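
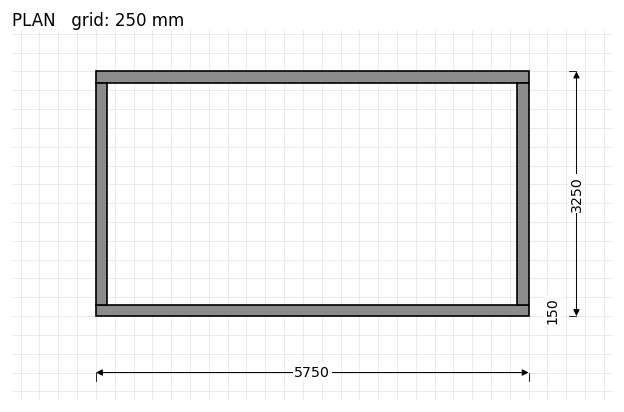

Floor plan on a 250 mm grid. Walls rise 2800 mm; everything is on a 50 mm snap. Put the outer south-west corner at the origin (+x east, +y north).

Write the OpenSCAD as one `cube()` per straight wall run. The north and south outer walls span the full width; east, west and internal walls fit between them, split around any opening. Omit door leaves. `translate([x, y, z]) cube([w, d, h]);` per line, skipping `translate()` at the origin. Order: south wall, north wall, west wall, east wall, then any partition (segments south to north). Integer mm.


cube([5750, 150, 2800]);
translate([0, 3100, 0]) cube([5750, 150, 2800]);
translate([0, 150, 0]) cube([150, 2950, 2800]);
translate([5600, 150, 0]) cube([150, 2950, 2800]);


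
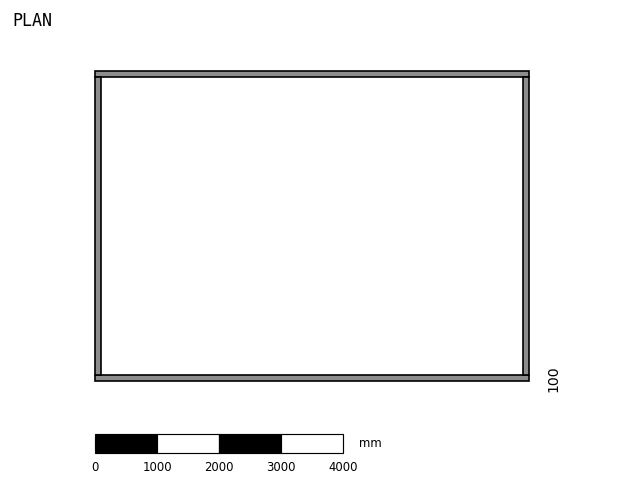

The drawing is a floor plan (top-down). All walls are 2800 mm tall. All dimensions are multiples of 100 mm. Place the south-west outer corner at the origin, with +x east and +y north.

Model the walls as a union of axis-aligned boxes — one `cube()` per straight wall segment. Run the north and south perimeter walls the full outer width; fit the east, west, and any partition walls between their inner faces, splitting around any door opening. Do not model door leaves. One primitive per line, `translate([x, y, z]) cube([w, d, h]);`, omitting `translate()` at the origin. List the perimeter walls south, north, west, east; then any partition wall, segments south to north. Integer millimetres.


cube([7000, 100, 2800]);
translate([0, 4900, 0]) cube([7000, 100, 2800]);
translate([0, 100, 0]) cube([100, 4800, 2800]);
translate([6900, 100, 0]) cube([100, 4800, 2800]);


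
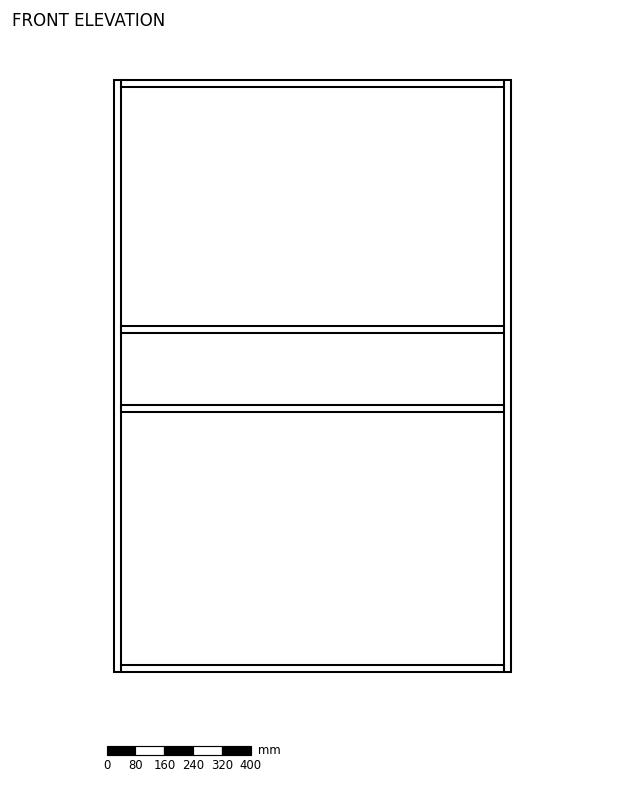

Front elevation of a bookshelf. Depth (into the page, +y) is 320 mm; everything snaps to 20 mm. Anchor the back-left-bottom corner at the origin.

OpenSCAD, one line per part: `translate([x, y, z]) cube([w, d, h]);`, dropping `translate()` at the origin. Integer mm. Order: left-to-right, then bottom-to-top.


cube([20, 320, 1640]);
translate([20, 0, 0]) cube([1060, 320, 20]);
translate([20, 0, 720]) cube([1060, 320, 20]);
translate([20, 0, 940]) cube([1060, 320, 20]);
translate([20, 0, 1620]) cube([1060, 320, 20]);
translate([1080, 0, 0]) cube([20, 320, 1640]);


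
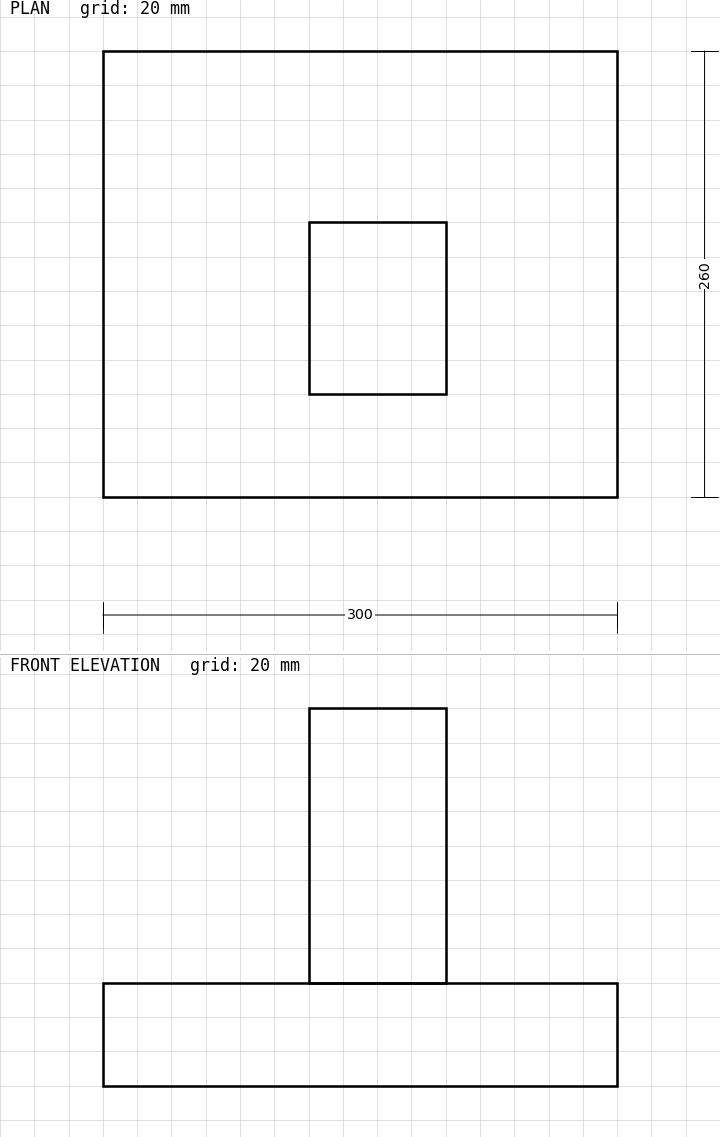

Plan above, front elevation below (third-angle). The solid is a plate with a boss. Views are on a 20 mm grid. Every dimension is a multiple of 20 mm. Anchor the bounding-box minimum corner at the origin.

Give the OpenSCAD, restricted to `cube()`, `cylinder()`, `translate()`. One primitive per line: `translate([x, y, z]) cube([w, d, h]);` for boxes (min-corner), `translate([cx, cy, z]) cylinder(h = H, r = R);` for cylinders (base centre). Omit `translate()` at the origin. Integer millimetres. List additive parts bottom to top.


cube([300, 260, 60]);
translate([120, 60, 60]) cube([80, 100, 160]);


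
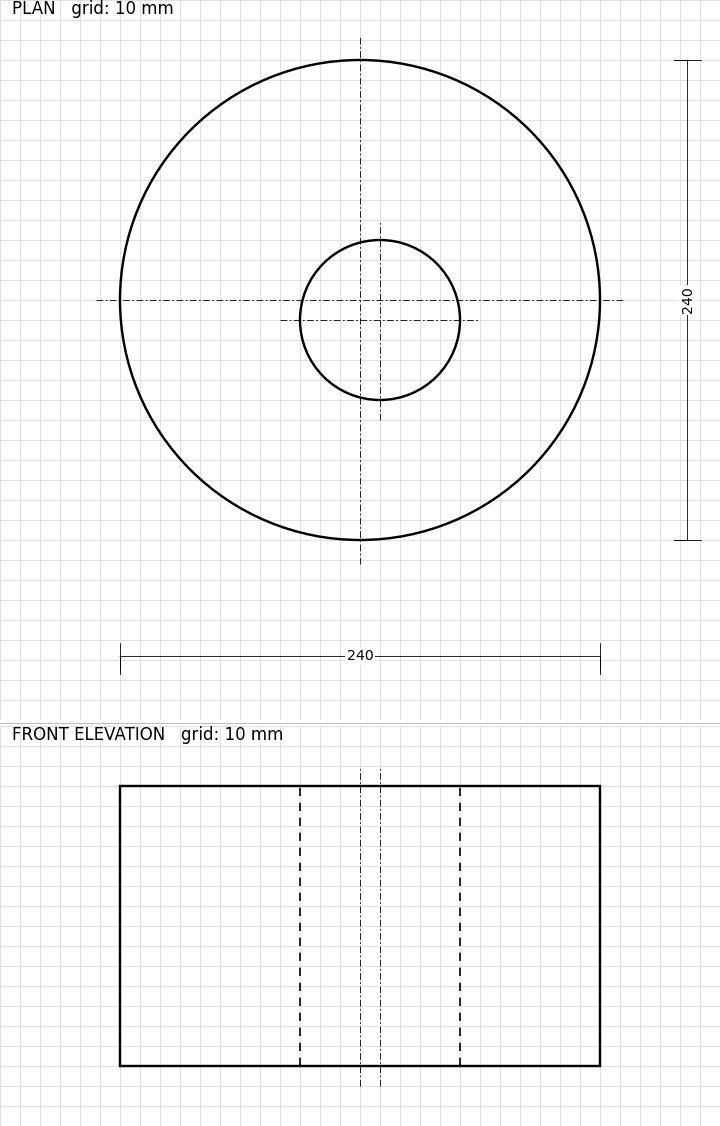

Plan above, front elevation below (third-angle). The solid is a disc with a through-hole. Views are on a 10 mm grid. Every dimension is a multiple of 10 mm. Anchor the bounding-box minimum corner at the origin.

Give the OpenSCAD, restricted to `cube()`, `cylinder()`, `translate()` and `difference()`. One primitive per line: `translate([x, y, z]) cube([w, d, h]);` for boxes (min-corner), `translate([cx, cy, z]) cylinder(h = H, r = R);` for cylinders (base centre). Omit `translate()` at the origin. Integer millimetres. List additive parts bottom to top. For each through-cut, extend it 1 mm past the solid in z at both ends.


difference() {
  translate([120, 120, 0]) cylinder(h = 140, r = 120);
  translate([130, 110, -1]) cylinder(h = 142, r = 40);
}


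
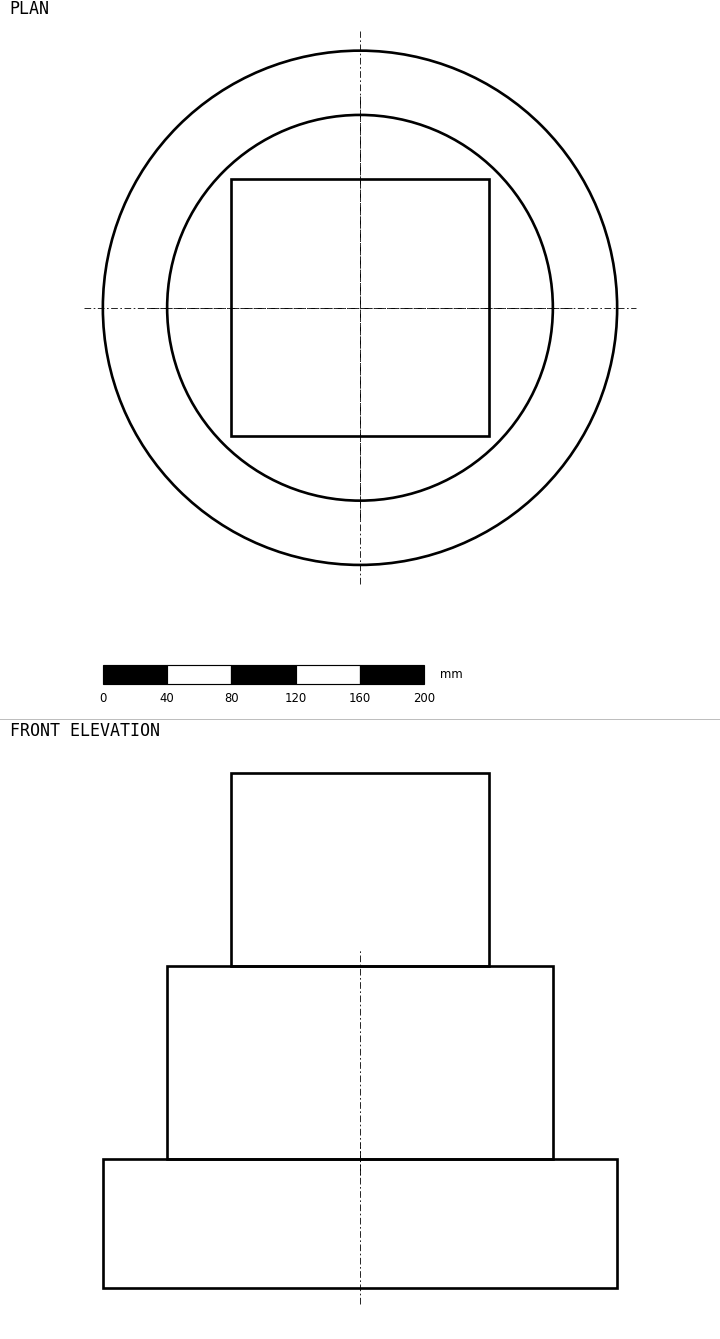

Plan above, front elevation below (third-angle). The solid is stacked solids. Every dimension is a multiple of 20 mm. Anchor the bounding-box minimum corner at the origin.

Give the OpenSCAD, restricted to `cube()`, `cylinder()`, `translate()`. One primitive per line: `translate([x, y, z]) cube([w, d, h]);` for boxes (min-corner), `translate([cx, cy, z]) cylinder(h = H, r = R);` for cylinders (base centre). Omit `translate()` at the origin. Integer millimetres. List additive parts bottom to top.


translate([160, 160, 0]) cylinder(h = 80, r = 160);
translate([160, 160, 80]) cylinder(h = 120, r = 120);
translate([80, 80, 200]) cube([160, 160, 120]);


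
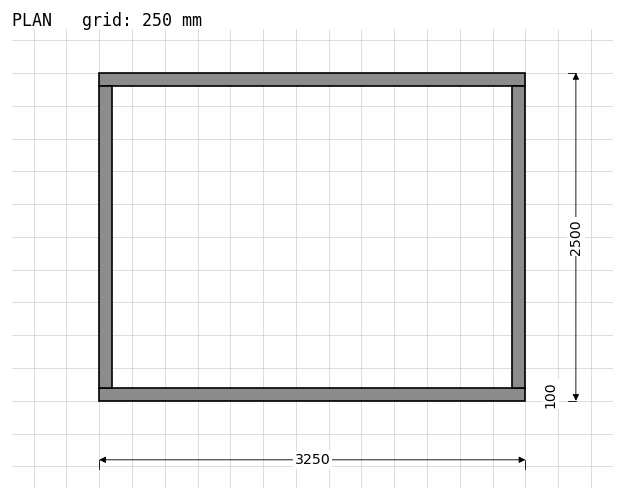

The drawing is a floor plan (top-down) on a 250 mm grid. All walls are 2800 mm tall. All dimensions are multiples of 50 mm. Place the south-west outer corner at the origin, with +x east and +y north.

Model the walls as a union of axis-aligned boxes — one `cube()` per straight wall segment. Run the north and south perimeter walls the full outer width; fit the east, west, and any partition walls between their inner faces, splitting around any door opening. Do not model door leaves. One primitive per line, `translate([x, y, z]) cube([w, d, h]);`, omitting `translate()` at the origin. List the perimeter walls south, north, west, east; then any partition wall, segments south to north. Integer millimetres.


cube([3250, 100, 2800]);
translate([0, 2400, 0]) cube([3250, 100, 2800]);
translate([0, 100, 0]) cube([100, 2300, 2800]);
translate([3150, 100, 0]) cube([100, 2300, 2800]);


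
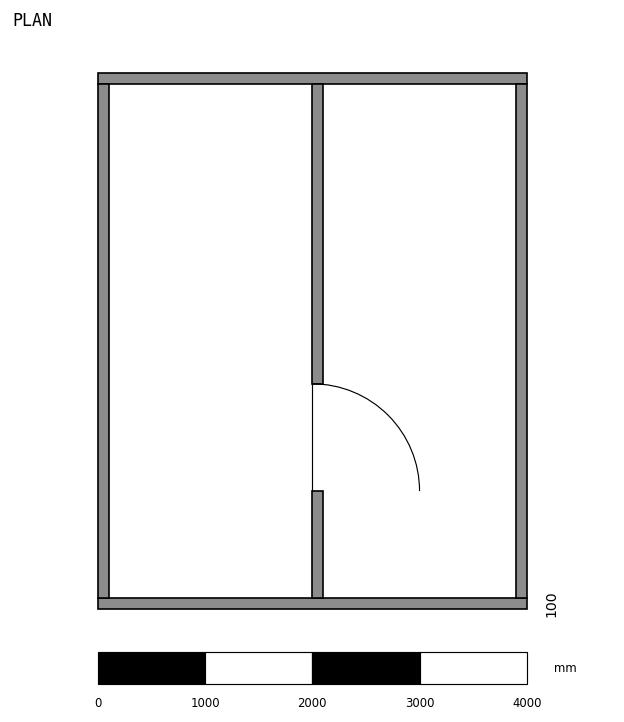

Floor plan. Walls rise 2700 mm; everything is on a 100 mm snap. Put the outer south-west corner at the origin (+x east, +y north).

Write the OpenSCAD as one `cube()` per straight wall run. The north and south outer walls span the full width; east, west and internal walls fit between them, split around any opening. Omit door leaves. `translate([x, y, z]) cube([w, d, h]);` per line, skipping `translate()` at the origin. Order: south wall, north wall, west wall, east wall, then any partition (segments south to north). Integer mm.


cube([4000, 100, 2700]);
translate([0, 4900, 0]) cube([4000, 100, 2700]);
translate([0, 100, 0]) cube([100, 4800, 2700]);
translate([3900, 100, 0]) cube([100, 4800, 2700]);
translate([2000, 100, 0]) cube([100, 1000, 2700]);
translate([2000, 2100, 0]) cube([100, 2800, 2700]);


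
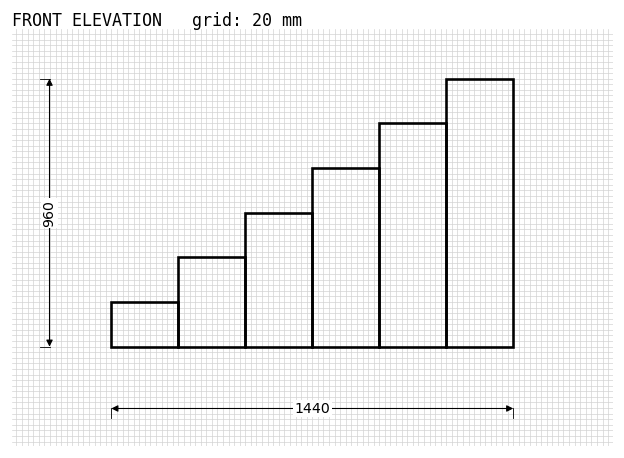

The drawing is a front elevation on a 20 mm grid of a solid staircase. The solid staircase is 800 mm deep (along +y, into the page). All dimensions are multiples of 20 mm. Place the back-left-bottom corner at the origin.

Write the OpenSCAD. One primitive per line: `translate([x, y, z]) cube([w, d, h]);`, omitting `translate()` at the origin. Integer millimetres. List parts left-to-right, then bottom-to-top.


cube([240, 800, 160]);
translate([240, 0, 0]) cube([240, 800, 320]);
translate([480, 0, 0]) cube([240, 800, 480]);
translate([720, 0, 0]) cube([240, 800, 640]);
translate([960, 0, 0]) cube([240, 800, 800]);
translate([1200, 0, 0]) cube([240, 800, 960]);


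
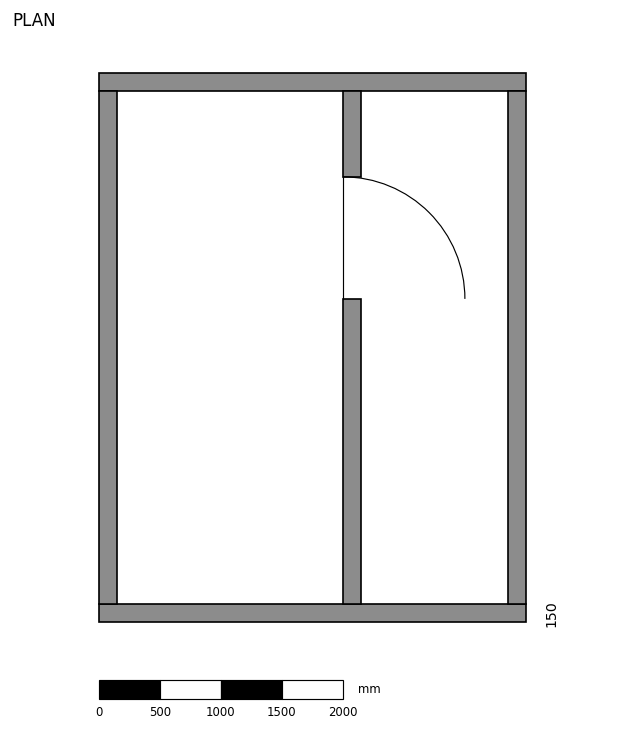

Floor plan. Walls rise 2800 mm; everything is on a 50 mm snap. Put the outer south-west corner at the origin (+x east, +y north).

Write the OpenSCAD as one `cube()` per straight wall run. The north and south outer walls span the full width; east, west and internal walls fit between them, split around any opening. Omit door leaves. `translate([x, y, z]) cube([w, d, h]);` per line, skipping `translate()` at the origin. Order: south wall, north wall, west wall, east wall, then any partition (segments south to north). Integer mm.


cube([3500, 150, 2800]);
translate([0, 4350, 0]) cube([3500, 150, 2800]);
translate([0, 150, 0]) cube([150, 4200, 2800]);
translate([3350, 150, 0]) cube([150, 4200, 2800]);
translate([2000, 150, 0]) cube([150, 2500, 2800]);
translate([2000, 3650, 0]) cube([150, 700, 2800]);


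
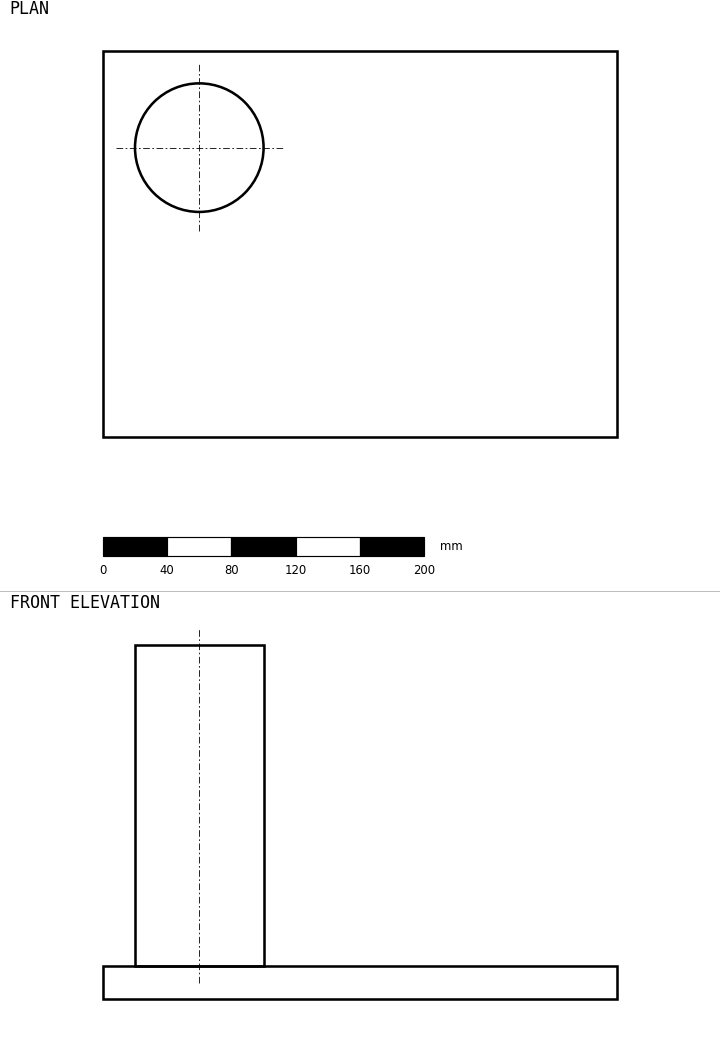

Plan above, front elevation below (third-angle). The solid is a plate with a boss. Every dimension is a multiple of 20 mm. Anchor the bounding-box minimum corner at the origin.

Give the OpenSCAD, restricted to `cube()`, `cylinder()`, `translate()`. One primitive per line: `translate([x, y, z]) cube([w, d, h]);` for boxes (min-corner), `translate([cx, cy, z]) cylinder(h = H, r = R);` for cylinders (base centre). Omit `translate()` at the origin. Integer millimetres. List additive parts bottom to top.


cube([320, 240, 20]);
translate([60, 180, 20]) cylinder(h = 200, r = 40);


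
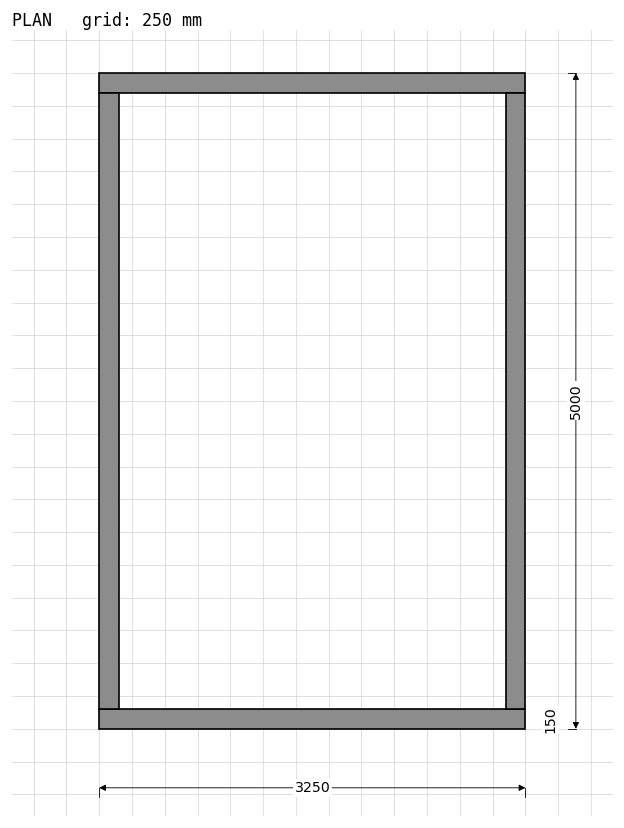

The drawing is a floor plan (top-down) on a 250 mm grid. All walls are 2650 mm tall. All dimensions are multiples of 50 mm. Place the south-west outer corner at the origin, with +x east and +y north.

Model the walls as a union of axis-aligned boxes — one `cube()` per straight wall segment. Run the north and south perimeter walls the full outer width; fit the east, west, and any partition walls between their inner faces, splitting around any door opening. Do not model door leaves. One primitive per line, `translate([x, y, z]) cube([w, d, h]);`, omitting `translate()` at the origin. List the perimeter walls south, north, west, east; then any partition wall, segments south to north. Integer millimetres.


cube([3250, 150, 2650]);
translate([0, 4850, 0]) cube([3250, 150, 2650]);
translate([0, 150, 0]) cube([150, 4700, 2650]);
translate([3100, 150, 0]) cube([150, 4700, 2650]);


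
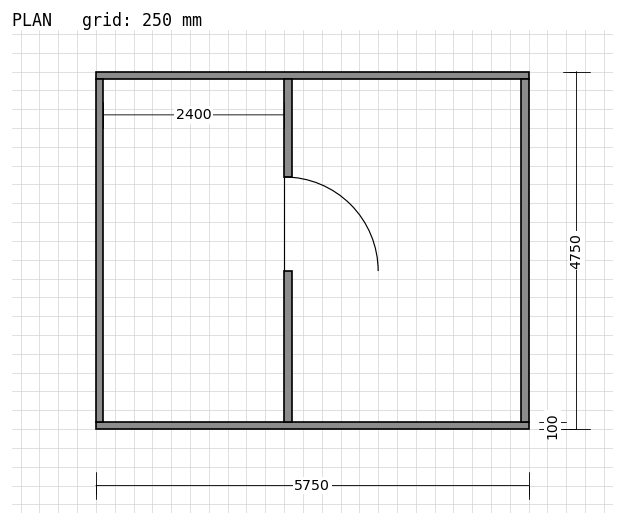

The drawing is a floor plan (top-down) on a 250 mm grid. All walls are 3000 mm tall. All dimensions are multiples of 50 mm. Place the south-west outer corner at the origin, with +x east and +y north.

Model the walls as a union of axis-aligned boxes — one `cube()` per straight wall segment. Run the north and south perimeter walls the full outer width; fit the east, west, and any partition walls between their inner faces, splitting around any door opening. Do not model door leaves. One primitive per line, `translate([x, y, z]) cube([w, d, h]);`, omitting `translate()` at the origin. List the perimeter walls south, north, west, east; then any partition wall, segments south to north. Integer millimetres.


cube([5750, 100, 3000]);
translate([0, 4650, 0]) cube([5750, 100, 3000]);
translate([0, 100, 0]) cube([100, 4550, 3000]);
translate([5650, 100, 0]) cube([100, 4550, 3000]);
translate([2500, 100, 0]) cube([100, 2000, 3000]);
translate([2500, 3350, 0]) cube([100, 1300, 3000]);


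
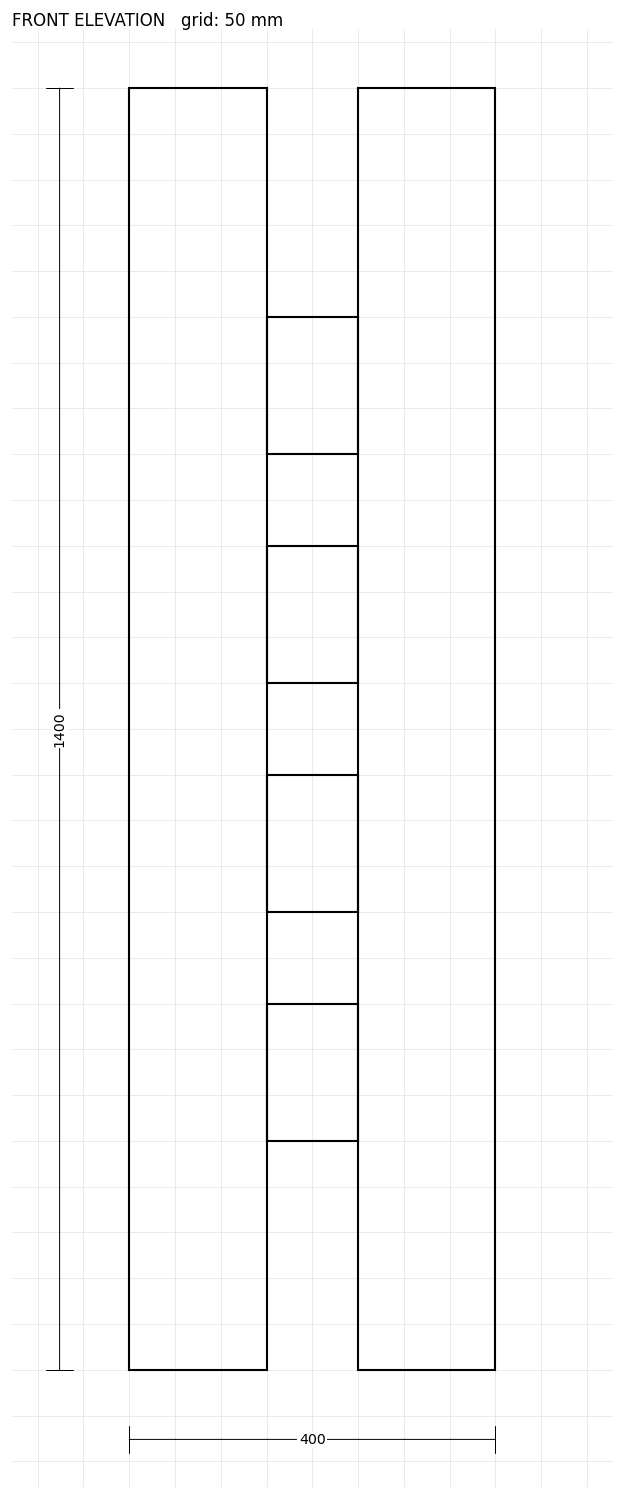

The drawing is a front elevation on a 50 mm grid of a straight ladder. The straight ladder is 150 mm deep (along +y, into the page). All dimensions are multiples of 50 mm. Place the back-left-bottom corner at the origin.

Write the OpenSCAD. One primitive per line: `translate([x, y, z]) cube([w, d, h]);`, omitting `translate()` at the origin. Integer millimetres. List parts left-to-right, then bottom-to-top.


cube([150, 150, 1400]);
translate([150, 0, 250]) cube([100, 150, 150]);
translate([150, 0, 500]) cube([100, 150, 150]);
translate([150, 0, 750]) cube([100, 150, 150]);
translate([150, 0, 1000]) cube([100, 150, 150]);
translate([250, 0, 0]) cube([150, 150, 1400]);


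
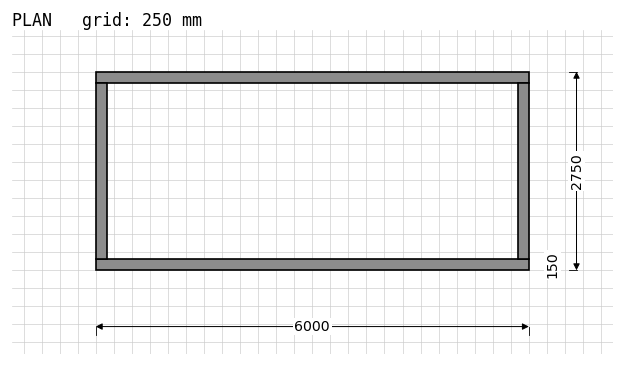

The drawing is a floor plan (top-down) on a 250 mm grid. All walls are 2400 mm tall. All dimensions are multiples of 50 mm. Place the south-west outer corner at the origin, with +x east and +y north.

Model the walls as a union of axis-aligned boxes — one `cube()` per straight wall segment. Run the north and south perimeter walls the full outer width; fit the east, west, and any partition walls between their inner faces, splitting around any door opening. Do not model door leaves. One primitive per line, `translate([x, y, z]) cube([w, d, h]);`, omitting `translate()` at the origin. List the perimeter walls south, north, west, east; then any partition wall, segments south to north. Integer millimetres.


cube([6000, 150, 2400]);
translate([0, 2600, 0]) cube([6000, 150, 2400]);
translate([0, 150, 0]) cube([150, 2450, 2400]);
translate([5850, 150, 0]) cube([150, 2450, 2400]);


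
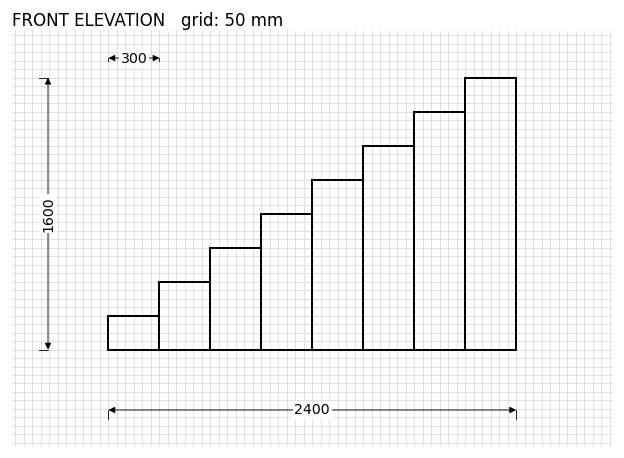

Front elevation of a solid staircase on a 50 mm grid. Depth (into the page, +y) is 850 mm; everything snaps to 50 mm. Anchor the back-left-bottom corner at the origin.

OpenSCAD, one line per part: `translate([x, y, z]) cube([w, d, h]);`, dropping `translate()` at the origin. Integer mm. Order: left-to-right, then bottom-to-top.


cube([300, 850, 200]);
translate([300, 0, 0]) cube([300, 850, 400]);
translate([600, 0, 0]) cube([300, 850, 600]);
translate([900, 0, 0]) cube([300, 850, 800]);
translate([1200, 0, 0]) cube([300, 850, 1000]);
translate([1500, 0, 0]) cube([300, 850, 1200]);
translate([1800, 0, 0]) cube([300, 850, 1400]);
translate([2100, 0, 0]) cube([300, 850, 1600]);


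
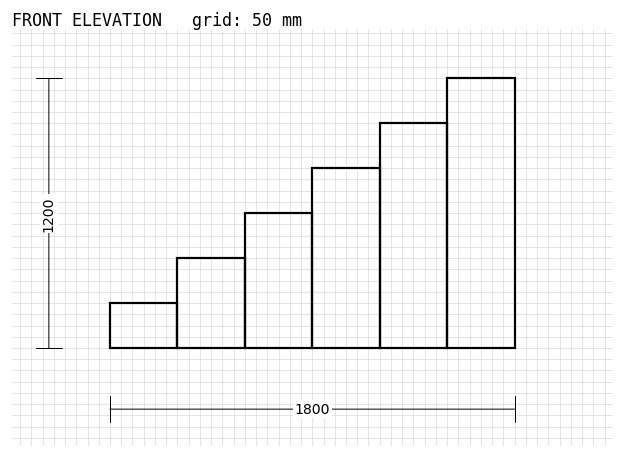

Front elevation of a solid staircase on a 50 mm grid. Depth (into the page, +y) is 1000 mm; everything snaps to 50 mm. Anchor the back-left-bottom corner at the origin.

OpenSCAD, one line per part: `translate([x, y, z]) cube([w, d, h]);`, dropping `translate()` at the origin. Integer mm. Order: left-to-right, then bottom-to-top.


cube([300, 1000, 200]);
translate([300, 0, 0]) cube([300, 1000, 400]);
translate([600, 0, 0]) cube([300, 1000, 600]);
translate([900, 0, 0]) cube([300, 1000, 800]);
translate([1200, 0, 0]) cube([300, 1000, 1000]);
translate([1500, 0, 0]) cube([300, 1000, 1200]);


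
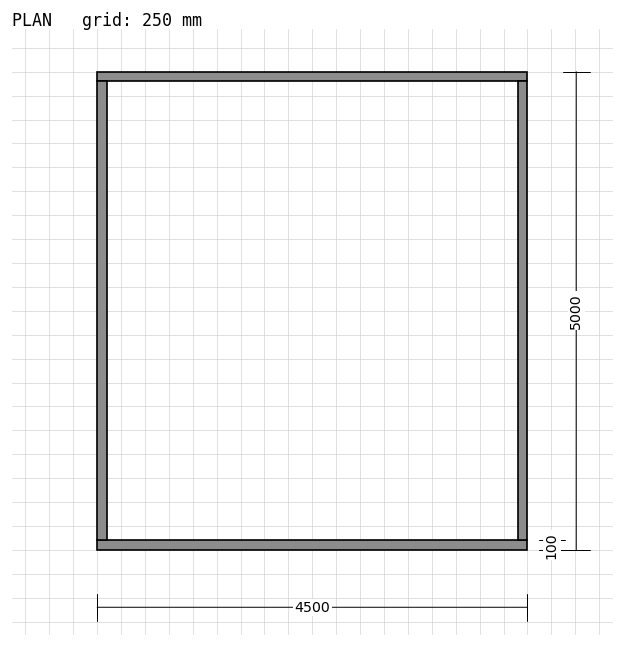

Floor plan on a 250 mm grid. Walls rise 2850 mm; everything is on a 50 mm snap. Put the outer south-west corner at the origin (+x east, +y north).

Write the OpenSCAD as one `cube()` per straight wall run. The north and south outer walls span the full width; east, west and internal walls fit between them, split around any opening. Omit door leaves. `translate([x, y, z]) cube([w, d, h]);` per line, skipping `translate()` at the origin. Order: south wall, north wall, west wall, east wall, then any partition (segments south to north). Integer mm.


cube([4500, 100, 2850]);
translate([0, 4900, 0]) cube([4500, 100, 2850]);
translate([0, 100, 0]) cube([100, 4800, 2850]);
translate([4400, 100, 0]) cube([100, 4800, 2850]);


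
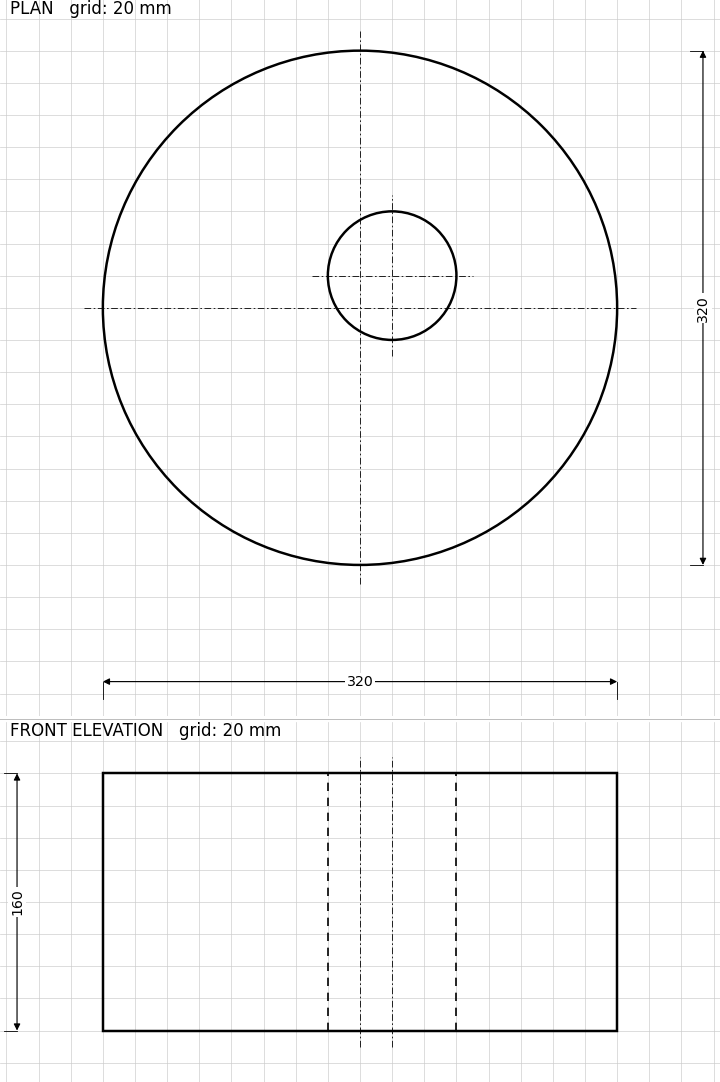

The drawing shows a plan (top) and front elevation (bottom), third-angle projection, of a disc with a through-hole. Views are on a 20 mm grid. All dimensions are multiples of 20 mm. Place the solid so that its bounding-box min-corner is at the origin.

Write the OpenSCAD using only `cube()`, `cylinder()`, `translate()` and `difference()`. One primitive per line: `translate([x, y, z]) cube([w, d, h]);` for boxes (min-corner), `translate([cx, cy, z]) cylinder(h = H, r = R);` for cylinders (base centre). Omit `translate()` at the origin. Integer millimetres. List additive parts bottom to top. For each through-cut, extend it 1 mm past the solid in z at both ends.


difference() {
  translate([160, 160, 0]) cylinder(h = 160, r = 160);
  translate([180, 180, -1]) cylinder(h = 162, r = 40);
}


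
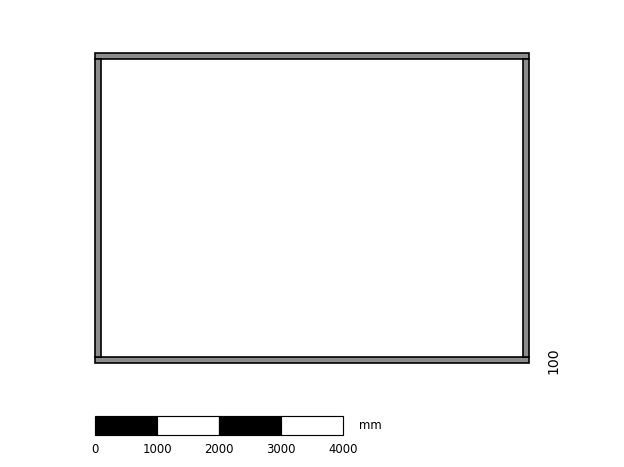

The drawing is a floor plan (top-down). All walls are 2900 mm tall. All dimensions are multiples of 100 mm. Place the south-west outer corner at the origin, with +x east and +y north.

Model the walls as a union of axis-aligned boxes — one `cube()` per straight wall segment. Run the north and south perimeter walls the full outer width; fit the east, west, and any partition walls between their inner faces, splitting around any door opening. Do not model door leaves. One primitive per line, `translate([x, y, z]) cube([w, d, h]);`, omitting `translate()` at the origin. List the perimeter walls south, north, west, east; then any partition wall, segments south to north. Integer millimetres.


cube([7000, 100, 2900]);
translate([0, 4900, 0]) cube([7000, 100, 2900]);
translate([0, 100, 0]) cube([100, 4800, 2900]);
translate([6900, 100, 0]) cube([100, 4800, 2900]);


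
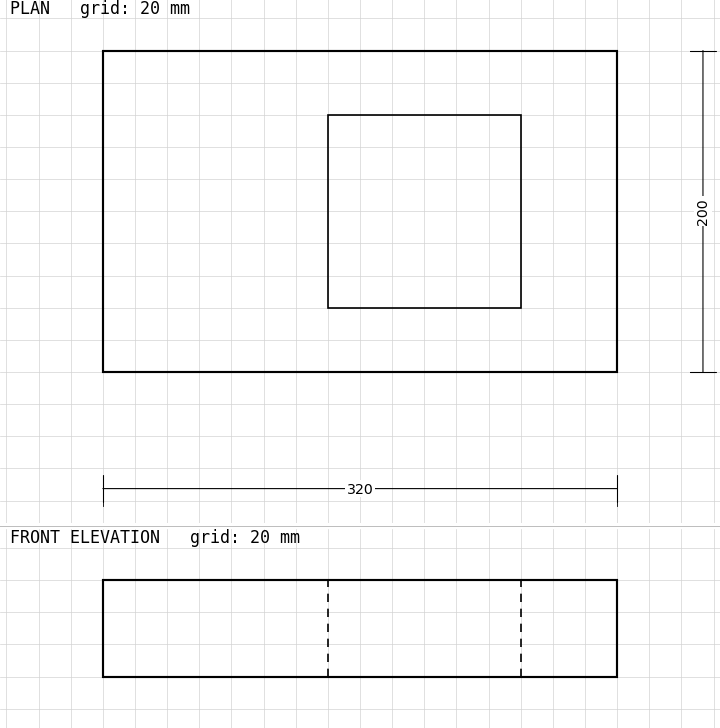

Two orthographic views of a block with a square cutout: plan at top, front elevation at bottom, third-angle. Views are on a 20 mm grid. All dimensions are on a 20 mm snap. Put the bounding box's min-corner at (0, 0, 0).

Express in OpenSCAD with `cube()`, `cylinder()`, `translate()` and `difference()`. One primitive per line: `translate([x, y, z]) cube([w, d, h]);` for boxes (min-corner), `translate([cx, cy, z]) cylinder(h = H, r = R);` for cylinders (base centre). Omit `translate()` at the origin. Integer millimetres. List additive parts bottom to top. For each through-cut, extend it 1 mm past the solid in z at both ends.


difference() {
  cube([320, 200, 60]);
  translate([140, 40, -1]) cube([120, 120, 62]);
}


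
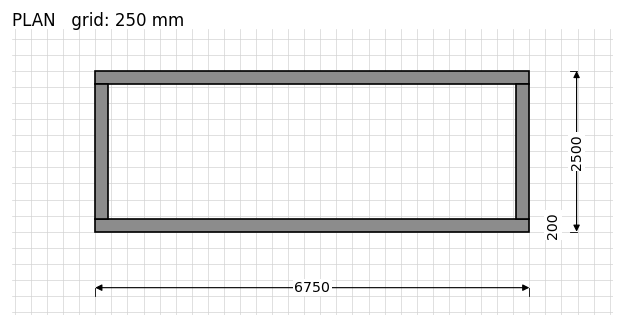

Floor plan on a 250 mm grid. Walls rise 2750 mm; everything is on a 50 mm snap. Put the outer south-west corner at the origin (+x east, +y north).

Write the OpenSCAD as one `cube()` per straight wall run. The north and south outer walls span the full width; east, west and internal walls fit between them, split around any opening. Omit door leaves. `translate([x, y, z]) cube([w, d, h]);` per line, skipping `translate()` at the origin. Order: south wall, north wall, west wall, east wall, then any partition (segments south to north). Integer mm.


cube([6750, 200, 2750]);
translate([0, 2300, 0]) cube([6750, 200, 2750]);
translate([0, 200, 0]) cube([200, 2100, 2750]);
translate([6550, 200, 0]) cube([200, 2100, 2750]);


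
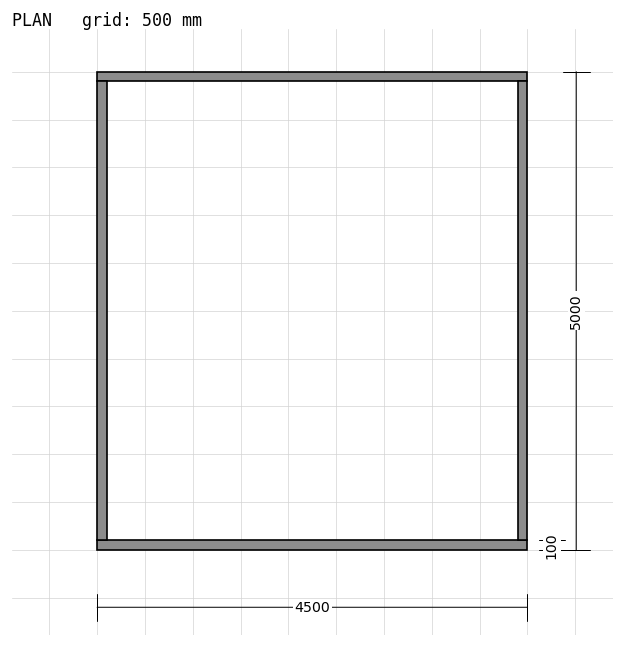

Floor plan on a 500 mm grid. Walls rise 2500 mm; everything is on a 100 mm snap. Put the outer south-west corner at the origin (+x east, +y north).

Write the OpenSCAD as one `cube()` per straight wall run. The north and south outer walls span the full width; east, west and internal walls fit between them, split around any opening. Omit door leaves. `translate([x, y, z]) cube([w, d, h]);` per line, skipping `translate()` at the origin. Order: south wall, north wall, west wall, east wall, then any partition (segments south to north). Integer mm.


cube([4500, 100, 2500]);
translate([0, 4900, 0]) cube([4500, 100, 2500]);
translate([0, 100, 0]) cube([100, 4800, 2500]);
translate([4400, 100, 0]) cube([100, 4800, 2500]);


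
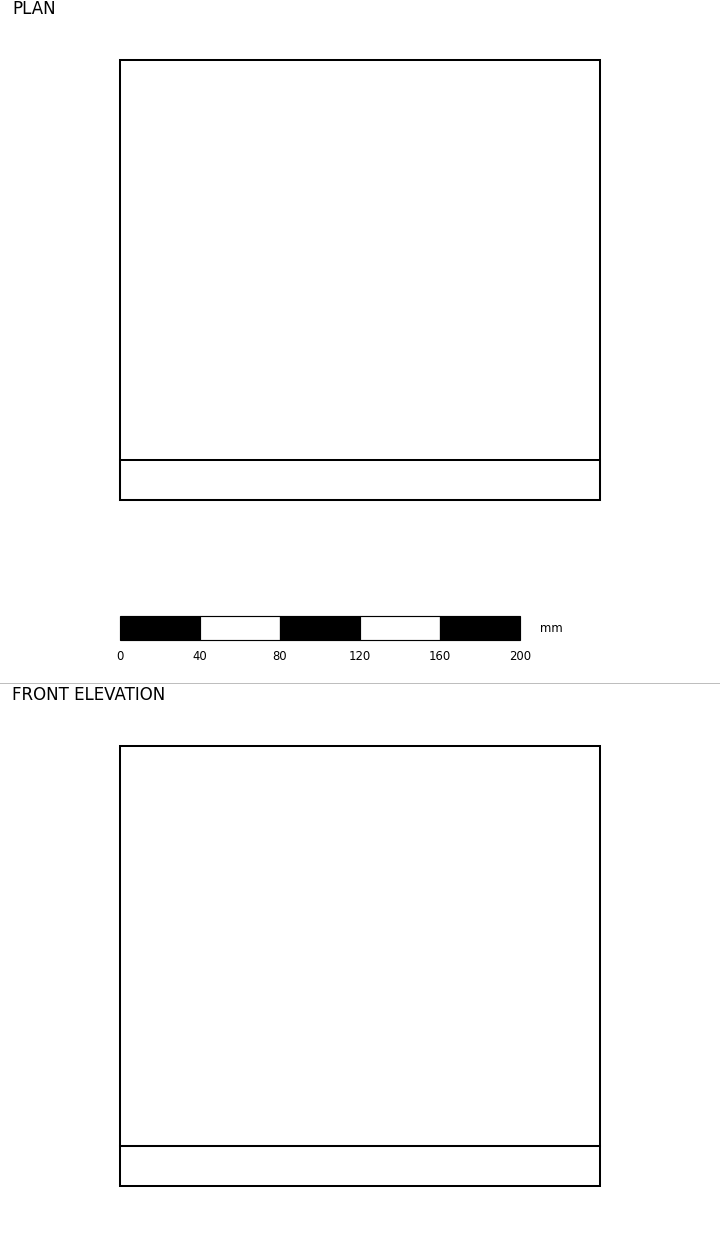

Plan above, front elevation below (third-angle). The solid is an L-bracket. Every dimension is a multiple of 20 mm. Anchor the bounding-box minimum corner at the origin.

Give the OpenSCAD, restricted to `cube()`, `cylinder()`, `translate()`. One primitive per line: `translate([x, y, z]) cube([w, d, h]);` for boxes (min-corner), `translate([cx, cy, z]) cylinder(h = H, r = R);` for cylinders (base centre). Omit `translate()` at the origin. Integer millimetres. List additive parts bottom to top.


cube([240, 220, 20]);
translate([0, 0, 20]) cube([240, 20, 200]);


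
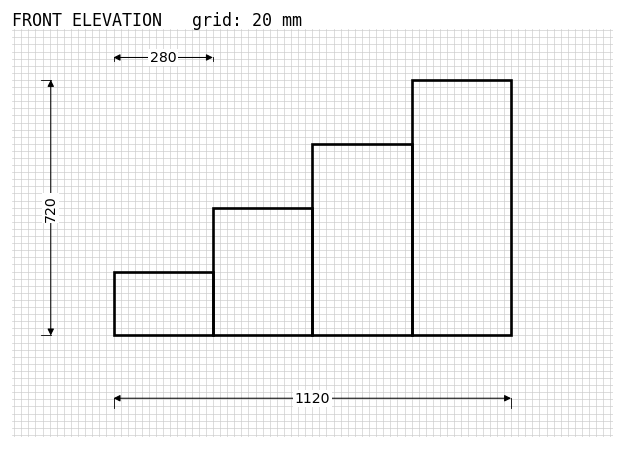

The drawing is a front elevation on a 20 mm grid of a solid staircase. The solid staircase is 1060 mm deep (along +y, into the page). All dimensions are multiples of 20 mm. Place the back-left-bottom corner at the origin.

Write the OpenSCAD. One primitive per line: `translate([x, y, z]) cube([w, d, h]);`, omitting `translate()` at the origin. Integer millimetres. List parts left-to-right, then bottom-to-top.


cube([280, 1060, 180]);
translate([280, 0, 0]) cube([280, 1060, 360]);
translate([560, 0, 0]) cube([280, 1060, 540]);
translate([840, 0, 0]) cube([280, 1060, 720]);


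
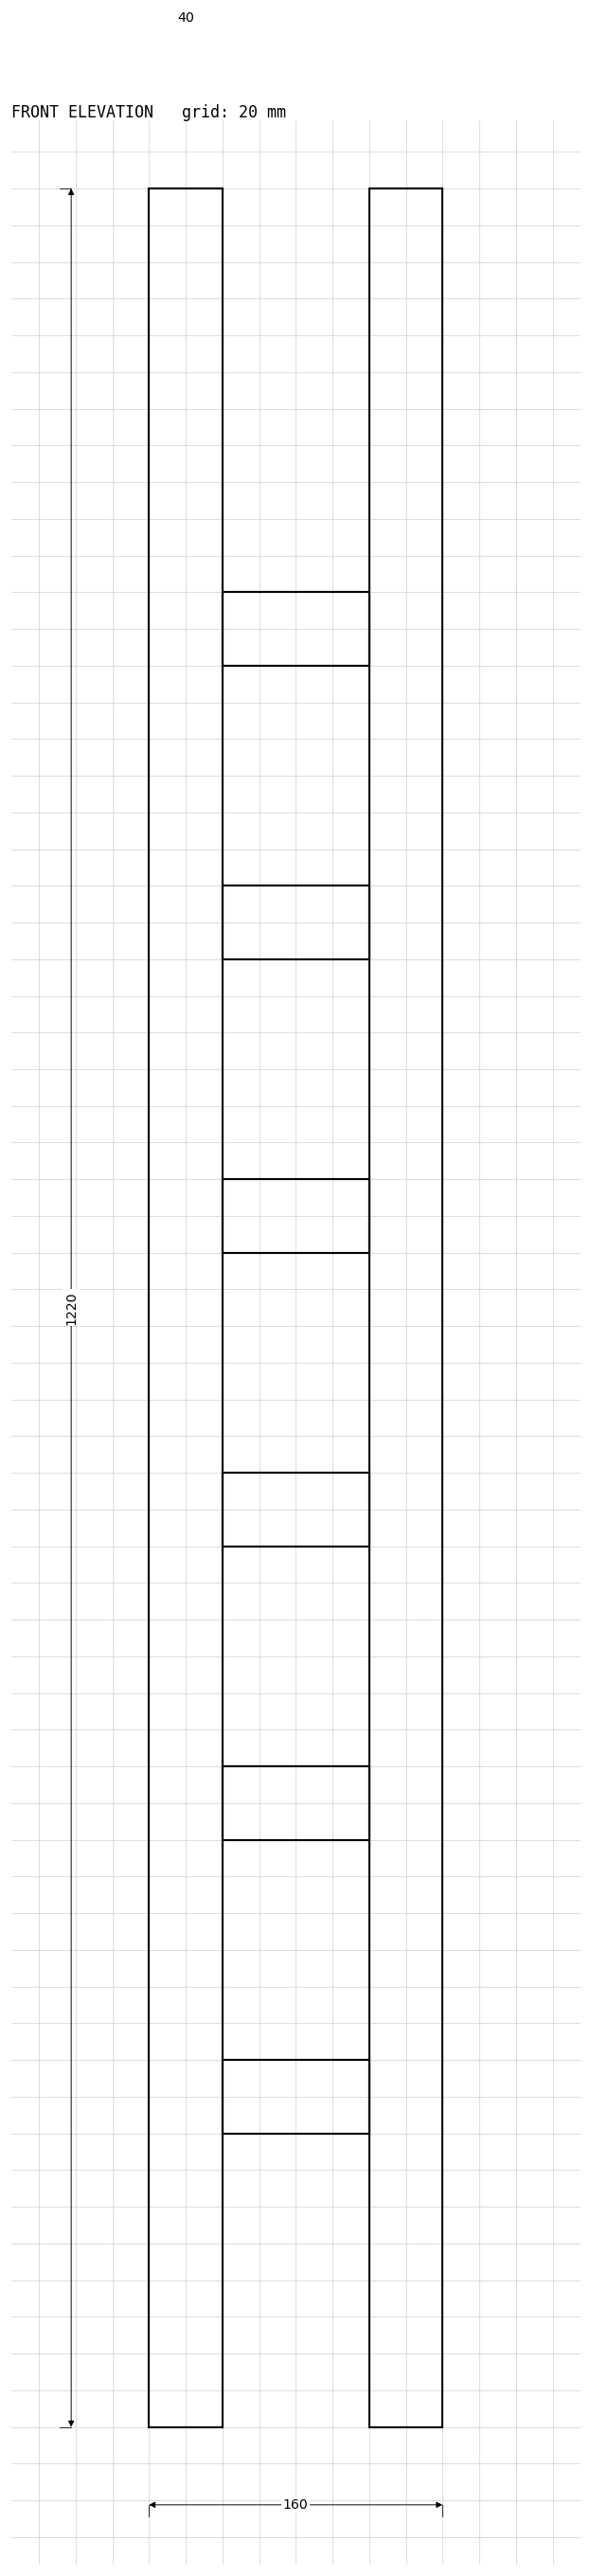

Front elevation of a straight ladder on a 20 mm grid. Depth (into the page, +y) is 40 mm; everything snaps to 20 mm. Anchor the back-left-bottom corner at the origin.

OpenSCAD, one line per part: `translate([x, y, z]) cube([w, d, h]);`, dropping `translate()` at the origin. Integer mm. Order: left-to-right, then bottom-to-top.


cube([40, 40, 1220]);
translate([40, 0, 160]) cube([80, 40, 40]);
translate([40, 0, 320]) cube([80, 40, 40]);
translate([40, 0, 480]) cube([80, 40, 40]);
translate([40, 0, 640]) cube([80, 40, 40]);
translate([40, 0, 800]) cube([80, 40, 40]);
translate([40, 0, 960]) cube([80, 40, 40]);
translate([120, 0, 0]) cube([40, 40, 1220]);


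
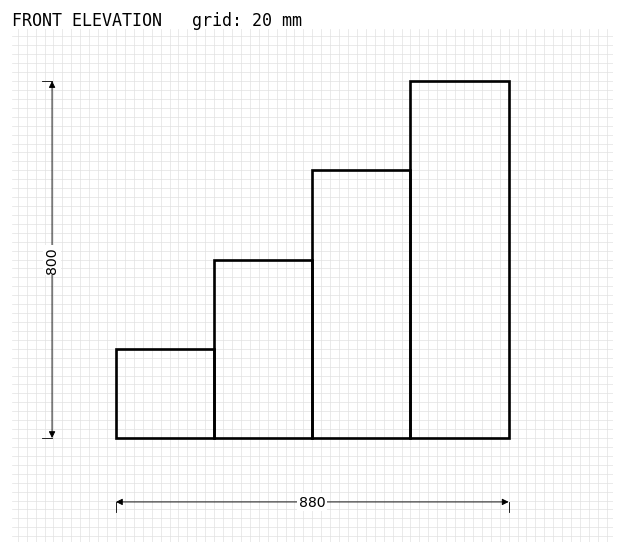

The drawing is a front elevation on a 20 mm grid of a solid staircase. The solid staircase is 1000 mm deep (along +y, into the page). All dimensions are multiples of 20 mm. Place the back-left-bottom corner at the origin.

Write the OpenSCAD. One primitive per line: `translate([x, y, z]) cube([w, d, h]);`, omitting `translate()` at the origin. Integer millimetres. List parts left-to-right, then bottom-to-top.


cube([220, 1000, 200]);
translate([220, 0, 0]) cube([220, 1000, 400]);
translate([440, 0, 0]) cube([220, 1000, 600]);
translate([660, 0, 0]) cube([220, 1000, 800]);


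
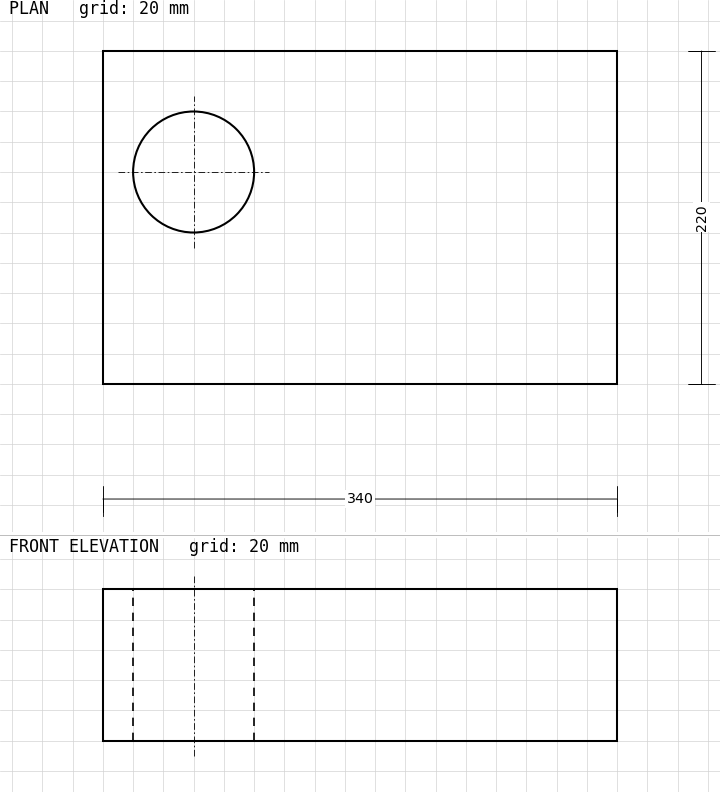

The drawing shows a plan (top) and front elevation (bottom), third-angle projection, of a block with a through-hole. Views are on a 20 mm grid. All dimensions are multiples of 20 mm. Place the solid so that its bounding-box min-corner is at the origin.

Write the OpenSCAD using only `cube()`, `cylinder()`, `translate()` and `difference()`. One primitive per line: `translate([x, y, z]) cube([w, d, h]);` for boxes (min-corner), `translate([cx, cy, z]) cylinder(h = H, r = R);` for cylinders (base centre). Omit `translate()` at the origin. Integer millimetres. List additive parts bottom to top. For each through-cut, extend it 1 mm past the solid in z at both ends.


difference() {
  cube([340, 220, 100]);
  translate([60, 140, -1]) cylinder(h = 102, r = 40);
}


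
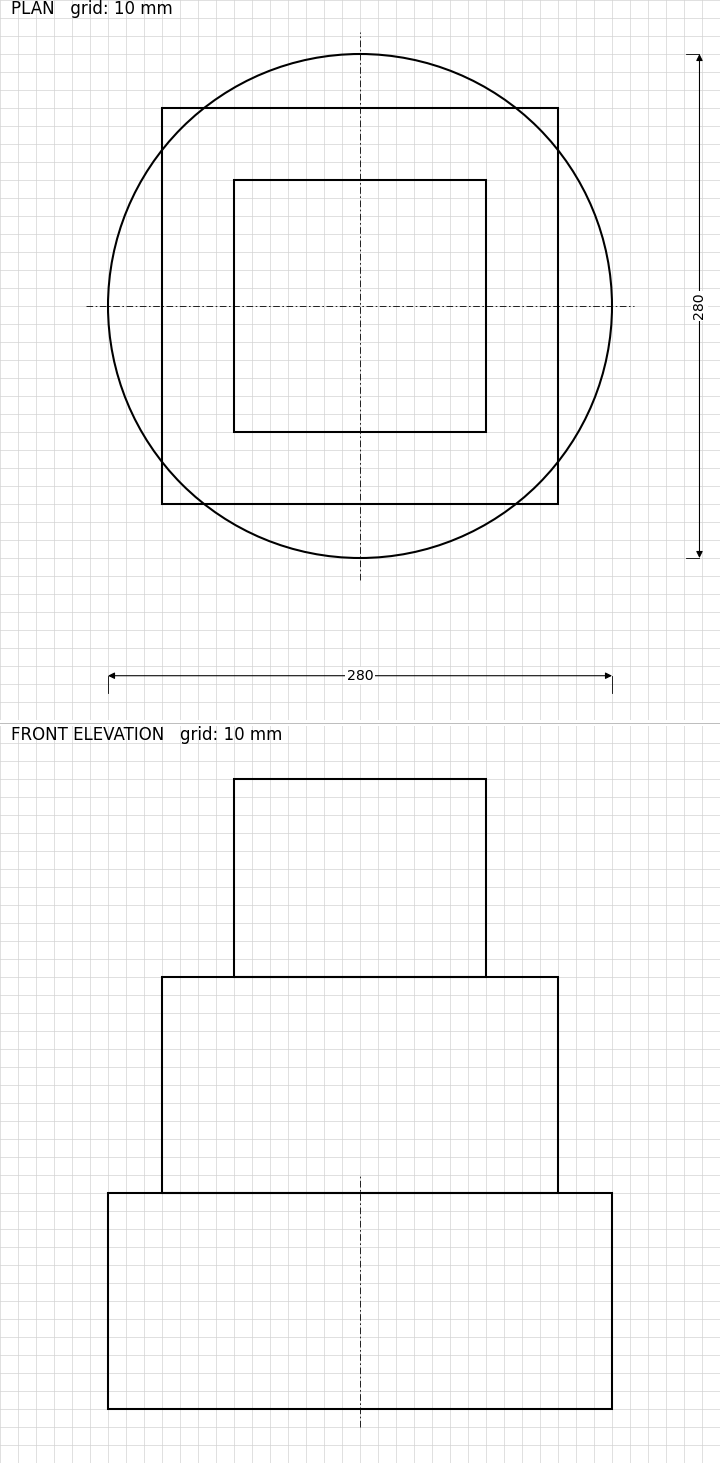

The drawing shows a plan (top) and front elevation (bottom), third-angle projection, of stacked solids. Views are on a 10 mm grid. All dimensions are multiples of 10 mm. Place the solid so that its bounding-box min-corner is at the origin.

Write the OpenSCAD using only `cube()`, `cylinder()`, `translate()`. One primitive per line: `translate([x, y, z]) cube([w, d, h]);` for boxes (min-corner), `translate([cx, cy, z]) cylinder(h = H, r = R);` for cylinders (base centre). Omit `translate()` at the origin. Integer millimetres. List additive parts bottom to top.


translate([140, 140, 0]) cylinder(h = 120, r = 140);
translate([30, 30, 120]) cube([220, 220, 120]);
translate([70, 70, 240]) cube([140, 140, 110]);


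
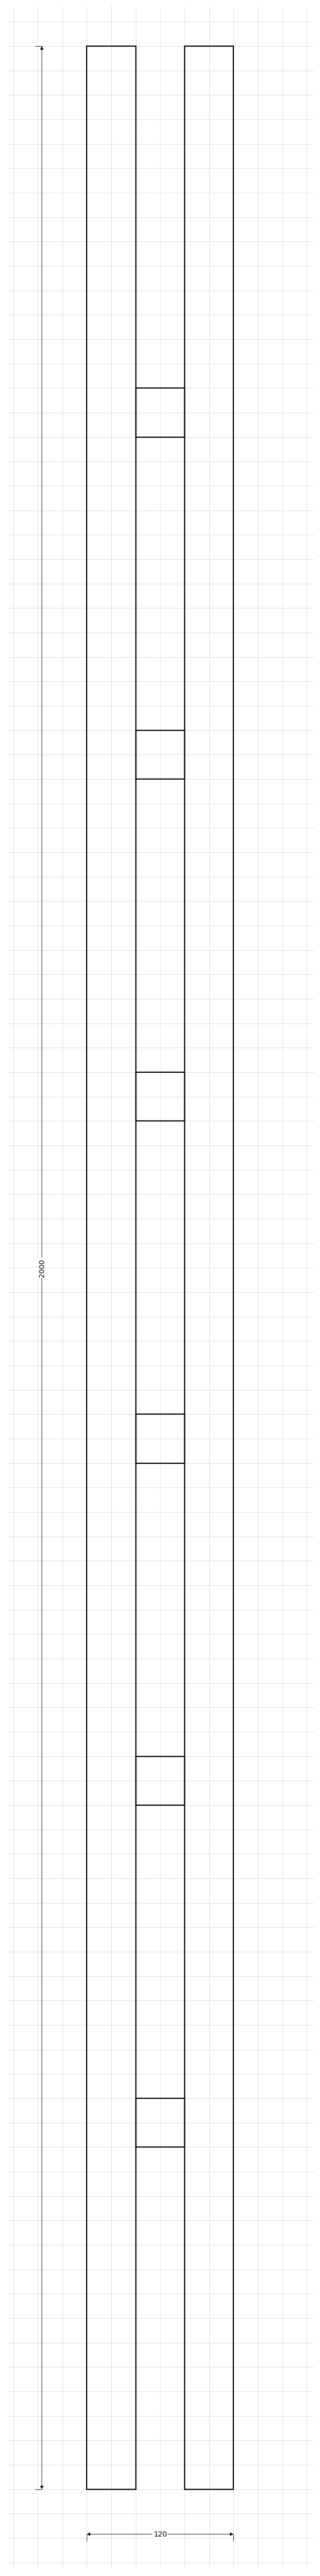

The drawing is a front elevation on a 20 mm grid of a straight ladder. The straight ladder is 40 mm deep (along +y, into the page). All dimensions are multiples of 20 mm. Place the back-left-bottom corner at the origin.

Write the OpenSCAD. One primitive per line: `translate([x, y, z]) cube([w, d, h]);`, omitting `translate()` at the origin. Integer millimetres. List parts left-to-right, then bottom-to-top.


cube([40, 40, 2000]);
translate([40, 0, 280]) cube([40, 40, 40]);
translate([40, 0, 560]) cube([40, 40, 40]);
translate([40, 0, 840]) cube([40, 40, 40]);
translate([40, 0, 1120]) cube([40, 40, 40]);
translate([40, 0, 1400]) cube([40, 40, 40]);
translate([40, 0, 1680]) cube([40, 40, 40]);
translate([80, 0, 0]) cube([40, 40, 2000]);


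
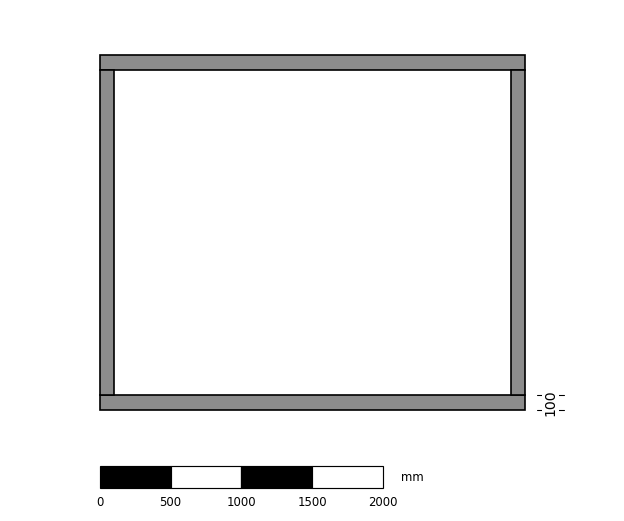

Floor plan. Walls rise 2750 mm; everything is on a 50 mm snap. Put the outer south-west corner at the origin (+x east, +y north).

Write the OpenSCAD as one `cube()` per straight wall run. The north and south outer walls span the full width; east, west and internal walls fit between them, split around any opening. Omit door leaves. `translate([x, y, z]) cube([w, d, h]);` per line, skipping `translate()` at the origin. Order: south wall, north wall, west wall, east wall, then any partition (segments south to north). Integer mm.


cube([3000, 100, 2750]);
translate([0, 2400, 0]) cube([3000, 100, 2750]);
translate([0, 100, 0]) cube([100, 2300, 2750]);
translate([2900, 100, 0]) cube([100, 2300, 2750]);


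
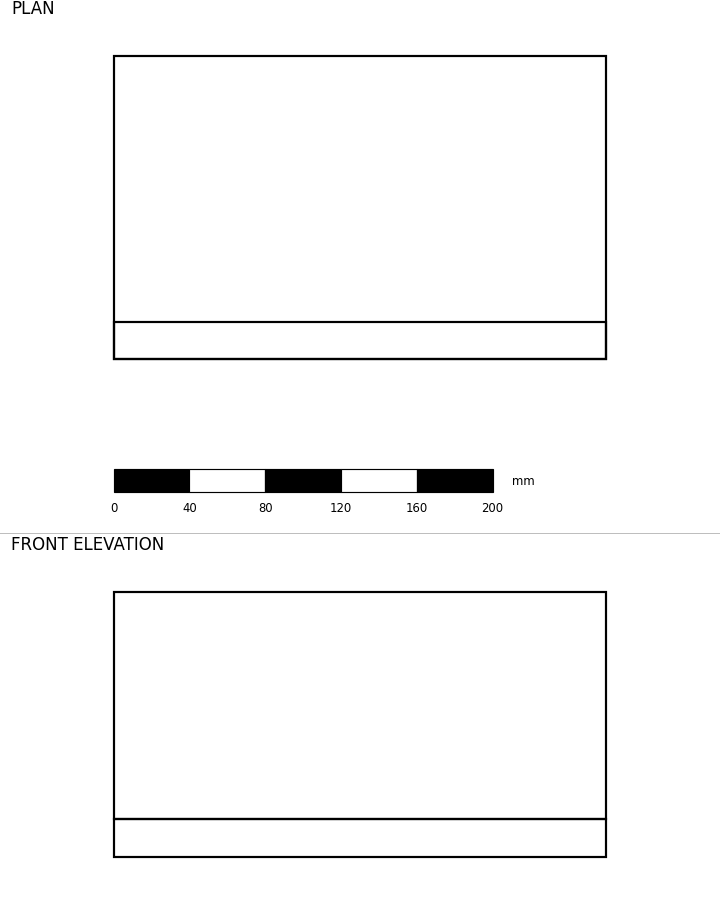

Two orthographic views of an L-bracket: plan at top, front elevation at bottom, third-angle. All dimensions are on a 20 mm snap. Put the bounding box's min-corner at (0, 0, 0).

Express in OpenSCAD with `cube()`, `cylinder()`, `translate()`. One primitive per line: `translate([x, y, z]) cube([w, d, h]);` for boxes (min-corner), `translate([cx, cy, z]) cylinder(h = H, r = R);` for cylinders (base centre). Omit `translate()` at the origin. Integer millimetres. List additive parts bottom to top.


cube([260, 160, 20]);
translate([0, 0, 20]) cube([260, 20, 120]);


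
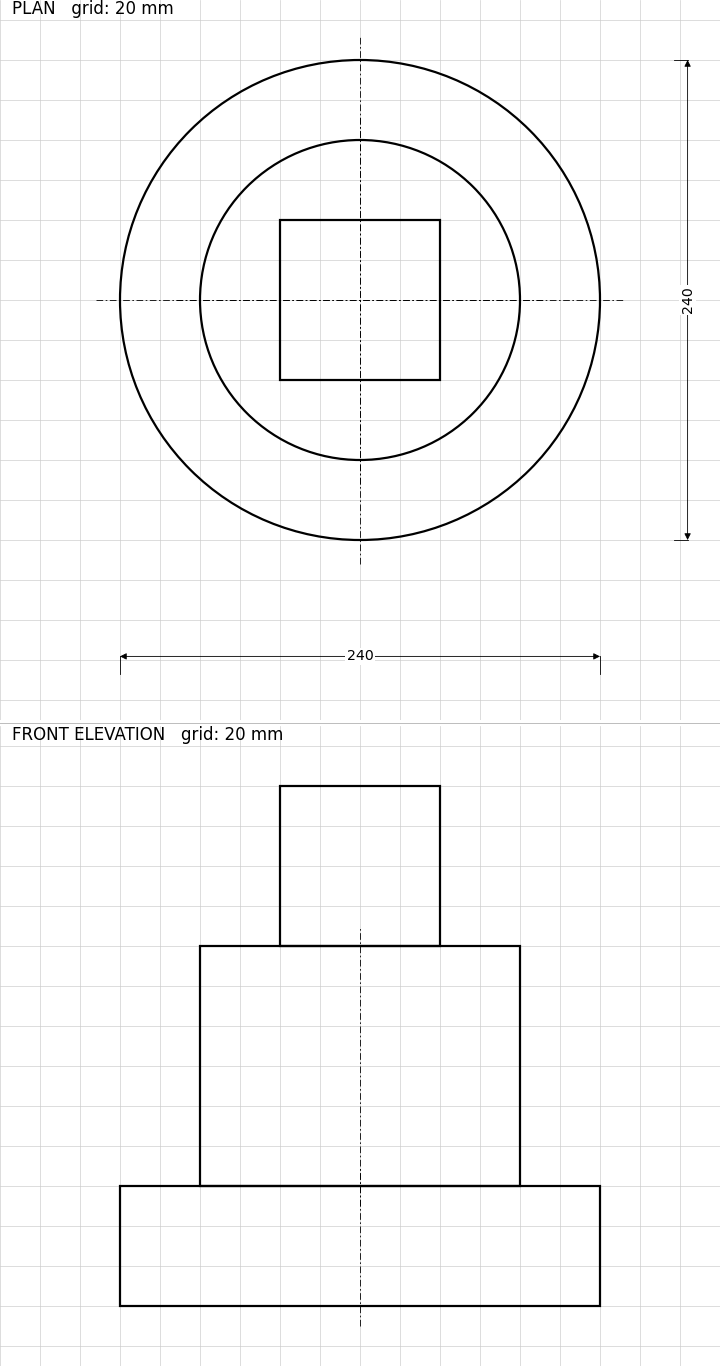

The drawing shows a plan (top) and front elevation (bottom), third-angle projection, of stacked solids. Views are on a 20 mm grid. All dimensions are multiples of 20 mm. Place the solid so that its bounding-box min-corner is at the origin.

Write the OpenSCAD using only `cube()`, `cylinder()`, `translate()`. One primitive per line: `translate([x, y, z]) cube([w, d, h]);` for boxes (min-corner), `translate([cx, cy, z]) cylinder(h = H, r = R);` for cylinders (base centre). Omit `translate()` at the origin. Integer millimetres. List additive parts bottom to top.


translate([120, 120, 0]) cylinder(h = 60, r = 120);
translate([120, 120, 60]) cylinder(h = 120, r = 80);
translate([80, 80, 180]) cube([80, 80, 80]);


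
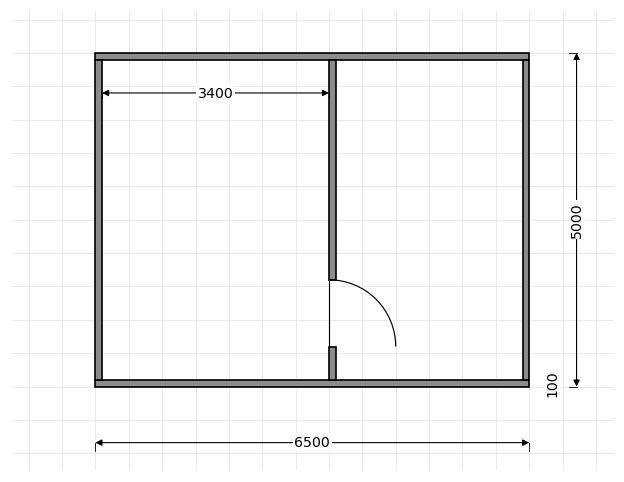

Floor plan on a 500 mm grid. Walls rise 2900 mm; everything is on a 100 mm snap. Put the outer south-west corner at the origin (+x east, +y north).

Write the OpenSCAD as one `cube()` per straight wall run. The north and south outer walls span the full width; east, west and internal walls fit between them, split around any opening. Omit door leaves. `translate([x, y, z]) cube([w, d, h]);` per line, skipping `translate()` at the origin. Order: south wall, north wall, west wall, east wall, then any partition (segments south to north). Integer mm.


cube([6500, 100, 2900]);
translate([0, 4900, 0]) cube([6500, 100, 2900]);
translate([0, 100, 0]) cube([100, 4800, 2900]);
translate([6400, 100, 0]) cube([100, 4800, 2900]);
translate([3500, 100, 0]) cube([100, 500, 2900]);
translate([3500, 1600, 0]) cube([100, 3300, 2900]);


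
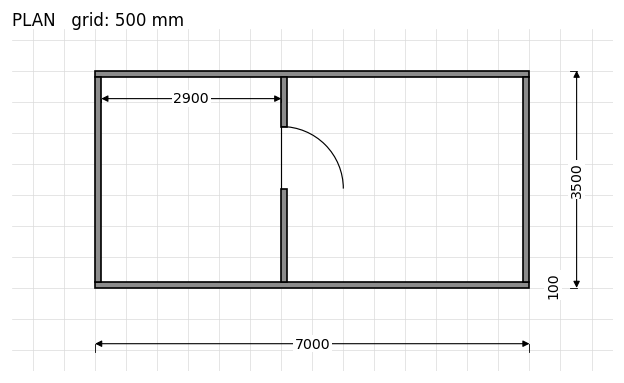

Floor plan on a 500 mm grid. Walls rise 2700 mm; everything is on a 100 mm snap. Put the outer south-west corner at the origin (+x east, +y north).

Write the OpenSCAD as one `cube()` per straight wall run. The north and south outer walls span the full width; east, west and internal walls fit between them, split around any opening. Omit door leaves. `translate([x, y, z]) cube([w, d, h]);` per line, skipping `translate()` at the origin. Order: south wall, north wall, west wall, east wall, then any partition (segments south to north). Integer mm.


cube([7000, 100, 2700]);
translate([0, 3400, 0]) cube([7000, 100, 2700]);
translate([0, 100, 0]) cube([100, 3300, 2700]);
translate([6900, 100, 0]) cube([100, 3300, 2700]);
translate([3000, 100, 0]) cube([100, 1500, 2700]);
translate([3000, 2600, 0]) cube([100, 800, 2700]);


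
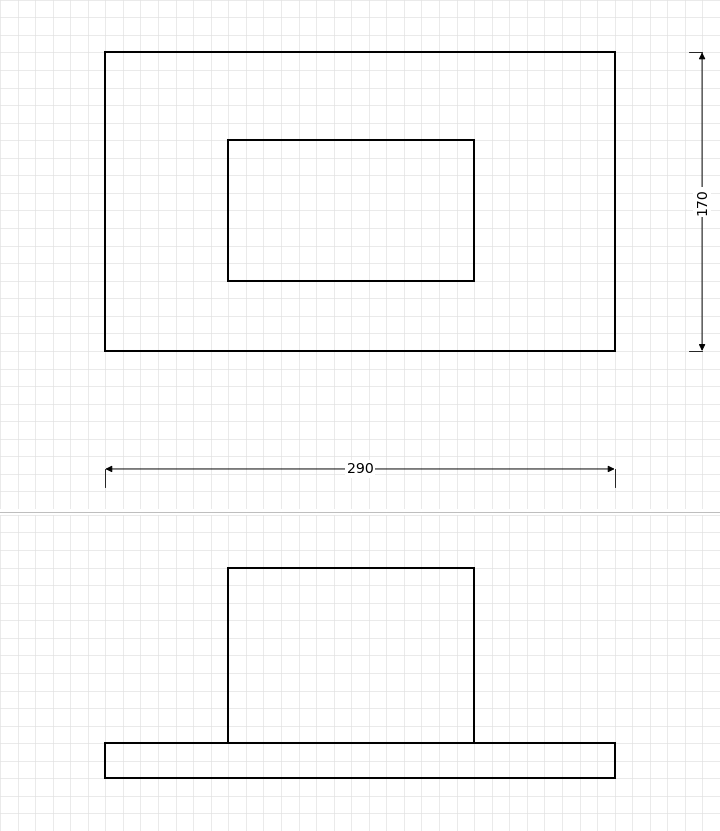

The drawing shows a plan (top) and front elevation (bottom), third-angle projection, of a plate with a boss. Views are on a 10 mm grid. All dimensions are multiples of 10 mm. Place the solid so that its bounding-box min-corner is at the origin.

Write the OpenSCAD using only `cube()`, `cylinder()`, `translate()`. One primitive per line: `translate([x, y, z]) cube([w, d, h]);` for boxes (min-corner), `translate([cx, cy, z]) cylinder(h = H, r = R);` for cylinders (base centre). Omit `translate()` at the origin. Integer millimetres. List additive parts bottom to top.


cube([290, 170, 20]);
translate([70, 40, 20]) cube([140, 80, 100]);


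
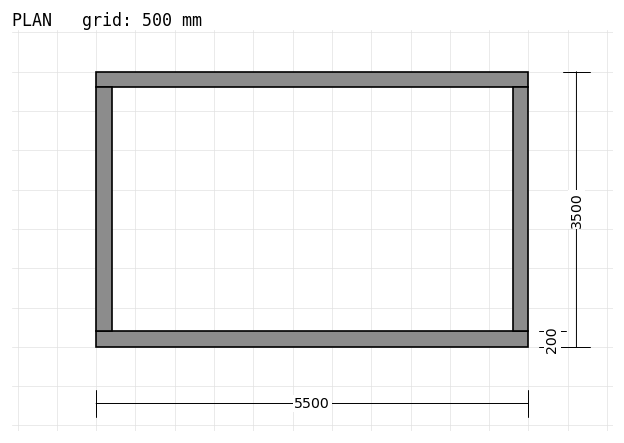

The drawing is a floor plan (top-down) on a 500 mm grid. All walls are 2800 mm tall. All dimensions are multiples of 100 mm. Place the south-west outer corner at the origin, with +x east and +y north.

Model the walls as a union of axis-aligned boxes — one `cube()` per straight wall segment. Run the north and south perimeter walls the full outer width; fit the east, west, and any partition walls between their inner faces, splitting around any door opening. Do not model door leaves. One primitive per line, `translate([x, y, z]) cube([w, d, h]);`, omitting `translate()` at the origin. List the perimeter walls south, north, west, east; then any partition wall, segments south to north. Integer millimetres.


cube([5500, 200, 2800]);
translate([0, 3300, 0]) cube([5500, 200, 2800]);
translate([0, 200, 0]) cube([200, 3100, 2800]);
translate([5300, 200, 0]) cube([200, 3100, 2800]);


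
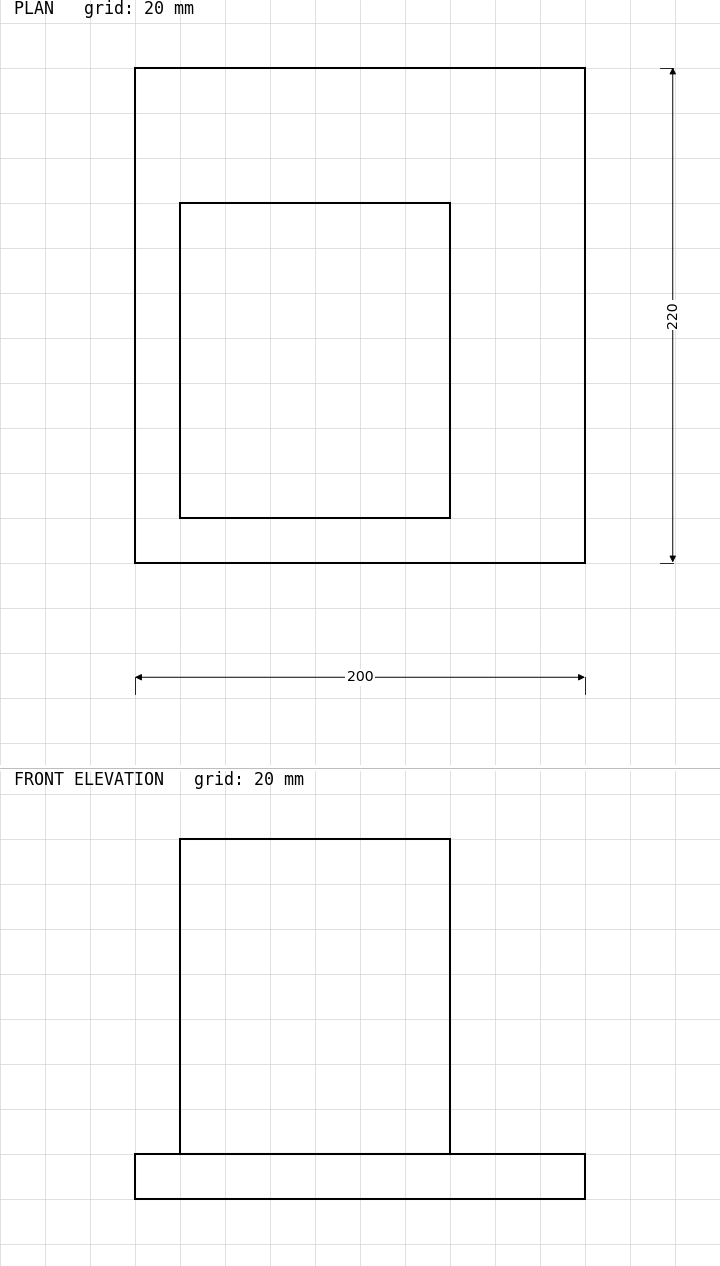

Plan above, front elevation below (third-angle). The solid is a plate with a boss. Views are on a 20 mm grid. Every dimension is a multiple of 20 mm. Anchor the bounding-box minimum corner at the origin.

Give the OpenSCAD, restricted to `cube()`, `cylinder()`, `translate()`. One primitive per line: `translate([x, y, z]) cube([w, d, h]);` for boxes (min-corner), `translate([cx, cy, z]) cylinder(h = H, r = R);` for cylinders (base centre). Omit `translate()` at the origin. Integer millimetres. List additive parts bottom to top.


cube([200, 220, 20]);
translate([20, 20, 20]) cube([120, 140, 140]);
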